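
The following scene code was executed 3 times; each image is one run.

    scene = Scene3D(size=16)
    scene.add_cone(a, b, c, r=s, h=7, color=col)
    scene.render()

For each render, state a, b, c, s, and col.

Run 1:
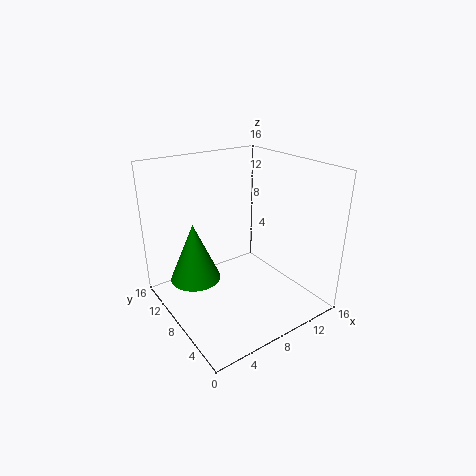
a = 4.5; b = 12; c = 2; s = 3; col = 'green'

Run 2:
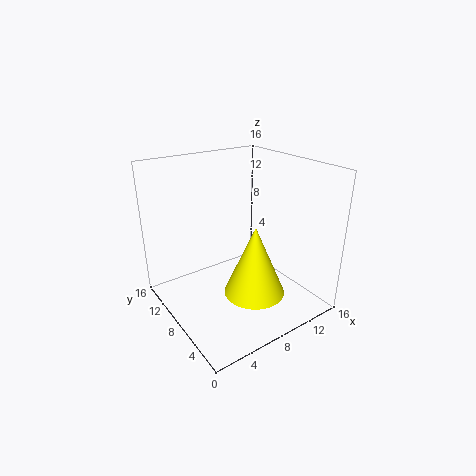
a = 6.5; b = 3; c = 4.5; s = 3; col = 'yellow'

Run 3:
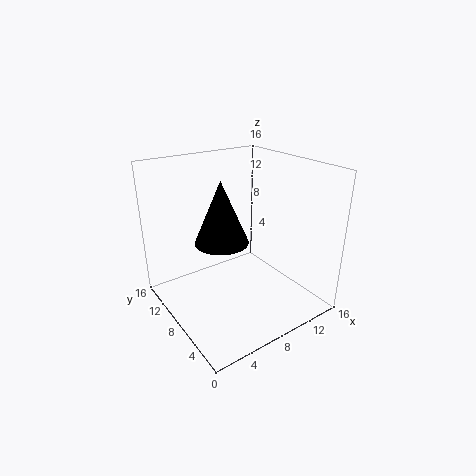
a = 6.5; b = 9; c = 7.5; s = 3; col = 'black'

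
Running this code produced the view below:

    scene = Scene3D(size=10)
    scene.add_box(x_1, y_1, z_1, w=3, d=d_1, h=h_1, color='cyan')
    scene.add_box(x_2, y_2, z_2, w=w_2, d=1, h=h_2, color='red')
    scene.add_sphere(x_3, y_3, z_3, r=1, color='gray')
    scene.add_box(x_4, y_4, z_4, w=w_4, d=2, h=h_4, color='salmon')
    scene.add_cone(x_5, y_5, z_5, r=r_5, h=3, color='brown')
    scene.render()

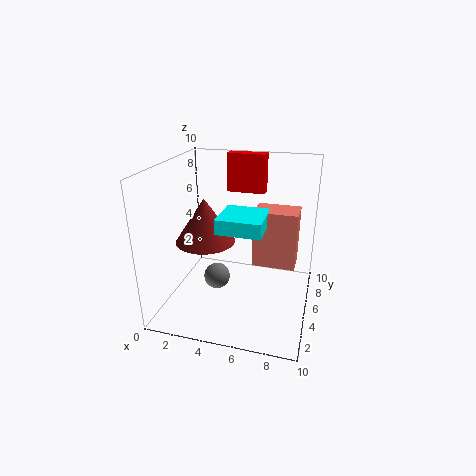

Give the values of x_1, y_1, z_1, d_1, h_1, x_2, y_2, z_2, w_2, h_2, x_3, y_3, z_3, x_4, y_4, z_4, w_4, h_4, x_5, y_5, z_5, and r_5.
x_1 = 4, y_1 = 3, z_1 = 6, d_1 = 3, h_1 = 1, x_2 = 3, y_2 = 9, z_2 = 7, w_2 = 3, h_2 = 3, x_3 = 3, y_3 = 6, z_3 = 1, x_4 = 6, y_4 = 5, z_4 = 3, w_4 = 3, h_4 = 4, x_5 = 3, y_5 = 4, z_5 = 5, r_5 = 2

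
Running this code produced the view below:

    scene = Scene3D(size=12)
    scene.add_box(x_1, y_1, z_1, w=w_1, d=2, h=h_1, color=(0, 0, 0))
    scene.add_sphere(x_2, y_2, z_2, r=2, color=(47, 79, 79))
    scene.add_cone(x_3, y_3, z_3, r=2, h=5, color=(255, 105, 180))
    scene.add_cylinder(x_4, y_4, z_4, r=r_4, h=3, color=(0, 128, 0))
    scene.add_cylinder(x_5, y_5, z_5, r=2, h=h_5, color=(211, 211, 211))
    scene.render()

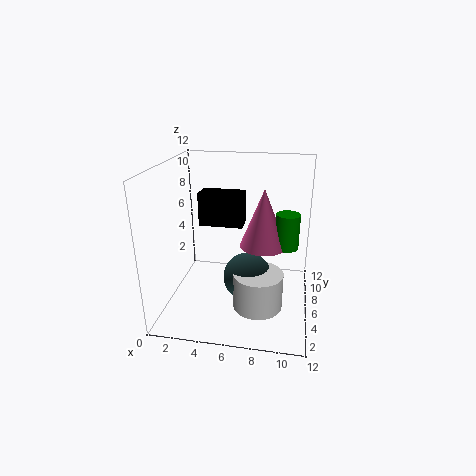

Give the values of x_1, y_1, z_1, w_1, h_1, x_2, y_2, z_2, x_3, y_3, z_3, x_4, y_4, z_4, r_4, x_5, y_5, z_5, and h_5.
x_1 = 2, y_1 = 8, z_1 = 6, w_1 = 4, h_1 = 3, x_2 = 7, y_2 = 5, z_2 = 3, x_3 = 8, y_3 = 7, z_3 = 5, x_4 = 10, y_4 = 7, z_4 = 5, r_4 = 1, x_5 = 8, y_5 = 4, z_5 = 1, h_5 = 3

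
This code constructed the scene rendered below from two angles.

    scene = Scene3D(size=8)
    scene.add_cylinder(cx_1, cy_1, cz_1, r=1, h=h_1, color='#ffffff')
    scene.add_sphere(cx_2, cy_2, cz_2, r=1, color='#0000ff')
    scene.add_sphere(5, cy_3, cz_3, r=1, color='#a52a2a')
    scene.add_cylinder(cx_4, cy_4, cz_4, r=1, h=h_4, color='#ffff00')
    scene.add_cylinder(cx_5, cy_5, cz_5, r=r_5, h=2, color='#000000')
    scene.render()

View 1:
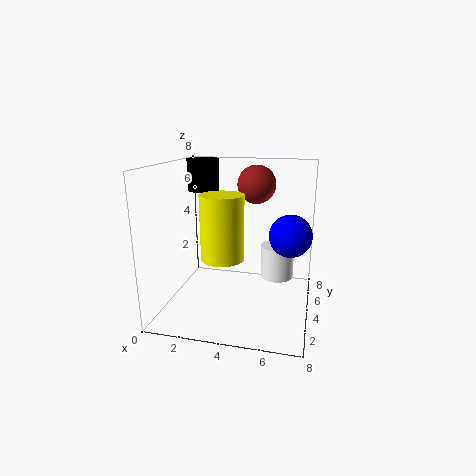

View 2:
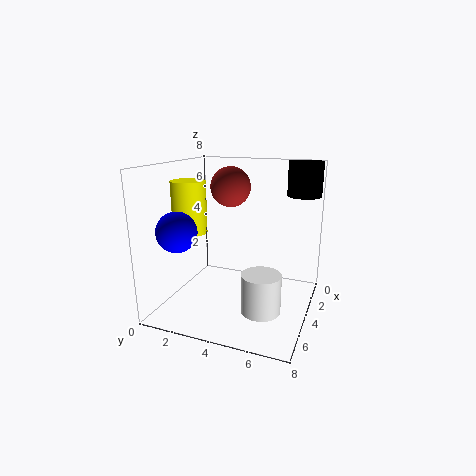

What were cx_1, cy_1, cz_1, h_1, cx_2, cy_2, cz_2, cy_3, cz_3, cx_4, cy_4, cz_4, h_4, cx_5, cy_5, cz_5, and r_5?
cx_1 = 6; cy_1 = 6; cz_1 = 1; h_1 = 2; cx_2 = 7; cy_2 = 2; cz_2 = 5; cy_3 = 4; cz_3 = 7; cx_4 = 4; cy_4 = 1; cz_4 = 4; h_4 = 3; cx_5 = 1; cy_5 = 7; cz_5 = 6; r_5 = 1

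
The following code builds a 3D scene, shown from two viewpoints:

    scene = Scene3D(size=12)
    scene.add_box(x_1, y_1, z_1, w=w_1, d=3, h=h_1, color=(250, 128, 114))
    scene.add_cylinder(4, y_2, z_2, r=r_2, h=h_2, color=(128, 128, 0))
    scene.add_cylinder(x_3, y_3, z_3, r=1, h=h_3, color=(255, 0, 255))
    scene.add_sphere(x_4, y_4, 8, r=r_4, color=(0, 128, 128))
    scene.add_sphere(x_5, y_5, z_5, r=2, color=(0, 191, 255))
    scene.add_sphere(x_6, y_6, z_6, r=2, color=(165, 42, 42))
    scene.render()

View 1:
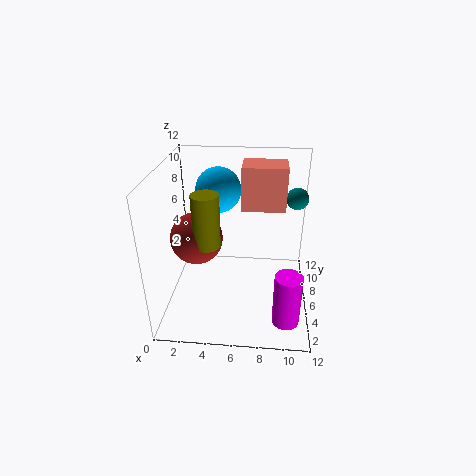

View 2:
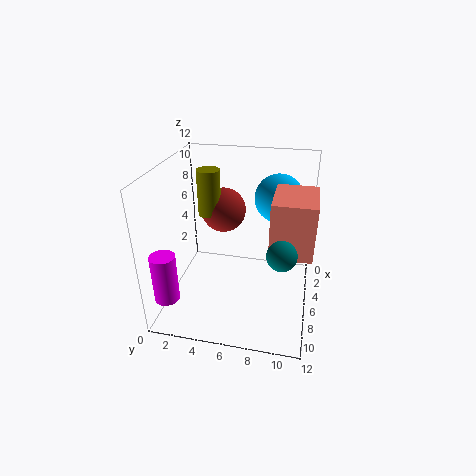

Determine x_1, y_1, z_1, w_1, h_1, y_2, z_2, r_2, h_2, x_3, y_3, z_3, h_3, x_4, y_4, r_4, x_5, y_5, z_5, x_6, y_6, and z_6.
x_1 = 6, y_1 = 9, z_1 = 7, w_1 = 4, h_1 = 4, y_2 = 3, z_2 = 7, r_2 = 1, h_2 = 4, x_3 = 10, y_3 = 1, z_3 = 2, h_3 = 4, x_4 = 11, y_4 = 10, r_4 = 1, x_5 = 4, y_5 = 9, z_5 = 9, x_6 = 3, y_6 = 4, z_6 = 7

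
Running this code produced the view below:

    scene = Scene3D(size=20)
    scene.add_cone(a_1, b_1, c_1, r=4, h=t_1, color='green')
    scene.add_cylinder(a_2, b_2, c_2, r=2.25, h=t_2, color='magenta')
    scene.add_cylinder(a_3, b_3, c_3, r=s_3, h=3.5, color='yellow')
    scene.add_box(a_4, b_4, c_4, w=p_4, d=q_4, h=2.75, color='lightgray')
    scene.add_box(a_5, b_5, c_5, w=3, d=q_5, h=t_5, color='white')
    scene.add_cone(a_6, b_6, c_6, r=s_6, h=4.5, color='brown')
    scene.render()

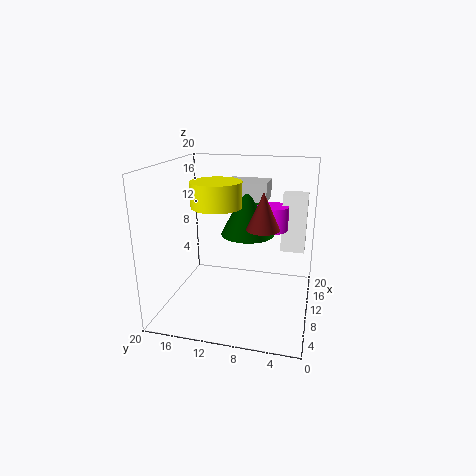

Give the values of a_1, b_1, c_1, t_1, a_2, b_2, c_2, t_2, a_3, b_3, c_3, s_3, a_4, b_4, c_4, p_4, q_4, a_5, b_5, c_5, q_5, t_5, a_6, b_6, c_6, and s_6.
a_1 = 14, b_1 = 9.5, c_1 = 9.25, t_1 = 7.75, a_2 = 13.25, b_2 = 5.75, c_2 = 10.5, t_2 = 3.5, a_3 = 10, b_3 = 13, c_3 = 14.25, s_3 = 3.5, a_4 = 13.25, b_4 = 6.75, c_4 = 14.25, p_4 = 4.75, q_4 = 6.25, a_5 = 13.75, b_5 = 1, c_5 = 7, q_5 = 3.5, t_5 = 8.5, a_6 = 5.25, b_6 = 5.75, c_6 = 13.25, s_6 = 2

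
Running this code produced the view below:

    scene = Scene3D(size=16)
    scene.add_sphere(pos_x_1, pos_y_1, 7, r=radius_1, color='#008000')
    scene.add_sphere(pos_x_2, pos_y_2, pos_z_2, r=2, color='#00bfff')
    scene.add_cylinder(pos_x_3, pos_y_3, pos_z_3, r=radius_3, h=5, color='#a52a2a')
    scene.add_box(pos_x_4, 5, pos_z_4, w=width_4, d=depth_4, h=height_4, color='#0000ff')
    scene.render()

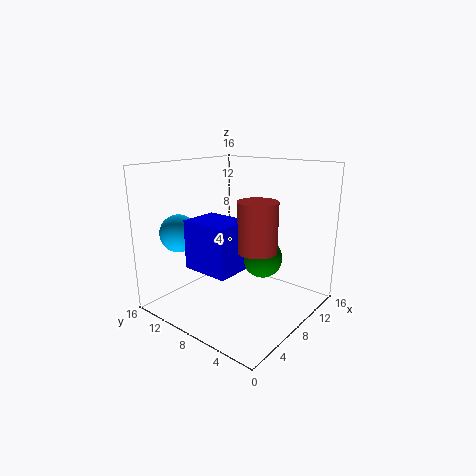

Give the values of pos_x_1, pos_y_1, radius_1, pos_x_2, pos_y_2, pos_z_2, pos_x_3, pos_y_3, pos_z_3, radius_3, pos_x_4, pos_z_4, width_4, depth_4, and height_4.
pos_x_1 = 7
pos_y_1 = 4
radius_1 = 2
pos_x_2 = 3
pos_y_2 = 12
pos_z_2 = 9
pos_x_3 = 6
pos_y_3 = 4
pos_z_3 = 8
radius_3 = 2
pos_x_4 = 2
pos_z_4 = 6
width_4 = 4
depth_4 = 5
height_4 = 5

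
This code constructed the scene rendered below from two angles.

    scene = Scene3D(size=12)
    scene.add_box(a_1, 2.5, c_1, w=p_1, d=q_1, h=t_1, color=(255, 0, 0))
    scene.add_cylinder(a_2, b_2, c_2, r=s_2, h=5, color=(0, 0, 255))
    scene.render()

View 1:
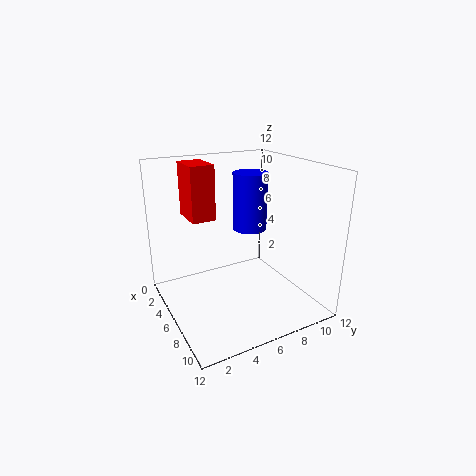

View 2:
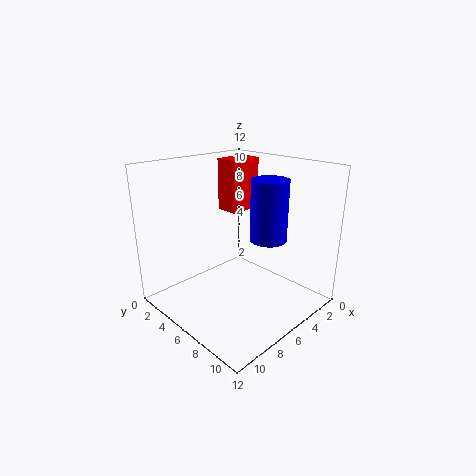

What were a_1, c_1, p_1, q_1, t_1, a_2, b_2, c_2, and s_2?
a_1 = 2, c_1 = 7.5, p_1 = 3, q_1 = 2, t_1 = 4.5, a_2 = 4.5, b_2 = 8, c_2 = 6, s_2 = 1.5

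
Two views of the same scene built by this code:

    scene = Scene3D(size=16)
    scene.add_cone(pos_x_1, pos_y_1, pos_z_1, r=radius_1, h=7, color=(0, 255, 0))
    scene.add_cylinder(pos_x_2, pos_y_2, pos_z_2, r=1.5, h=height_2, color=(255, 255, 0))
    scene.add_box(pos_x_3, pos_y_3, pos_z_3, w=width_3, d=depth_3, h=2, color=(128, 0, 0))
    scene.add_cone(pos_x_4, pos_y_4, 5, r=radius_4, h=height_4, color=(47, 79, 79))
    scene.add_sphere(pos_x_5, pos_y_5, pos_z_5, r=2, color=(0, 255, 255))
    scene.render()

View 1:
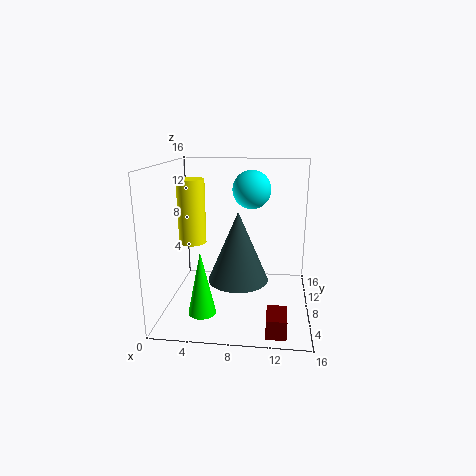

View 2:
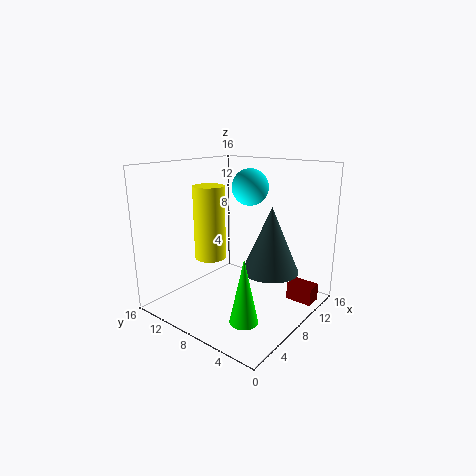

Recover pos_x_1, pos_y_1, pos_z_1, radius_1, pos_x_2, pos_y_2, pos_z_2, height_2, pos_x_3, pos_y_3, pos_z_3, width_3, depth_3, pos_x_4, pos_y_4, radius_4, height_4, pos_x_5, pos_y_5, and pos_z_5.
pos_x_1 = 4.5, pos_y_1 = 4.5, pos_z_1 = 0.5, radius_1 = 1.5, pos_x_2 = 3, pos_y_2 = 7.5, pos_z_2 = 7.5, height_2 = 7, pos_x_3 = 11.5, pos_y_3 = 0.5, pos_z_3 = 0.5, width_3 = 2, depth_3 = 3, pos_x_4 = 8.5, pos_y_4 = 4, radius_4 = 3, height_4 = 7, pos_x_5 = 9.5, pos_y_5 = 7.5, pos_z_5 = 13.5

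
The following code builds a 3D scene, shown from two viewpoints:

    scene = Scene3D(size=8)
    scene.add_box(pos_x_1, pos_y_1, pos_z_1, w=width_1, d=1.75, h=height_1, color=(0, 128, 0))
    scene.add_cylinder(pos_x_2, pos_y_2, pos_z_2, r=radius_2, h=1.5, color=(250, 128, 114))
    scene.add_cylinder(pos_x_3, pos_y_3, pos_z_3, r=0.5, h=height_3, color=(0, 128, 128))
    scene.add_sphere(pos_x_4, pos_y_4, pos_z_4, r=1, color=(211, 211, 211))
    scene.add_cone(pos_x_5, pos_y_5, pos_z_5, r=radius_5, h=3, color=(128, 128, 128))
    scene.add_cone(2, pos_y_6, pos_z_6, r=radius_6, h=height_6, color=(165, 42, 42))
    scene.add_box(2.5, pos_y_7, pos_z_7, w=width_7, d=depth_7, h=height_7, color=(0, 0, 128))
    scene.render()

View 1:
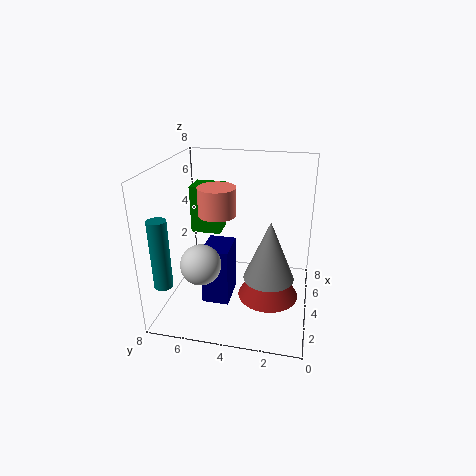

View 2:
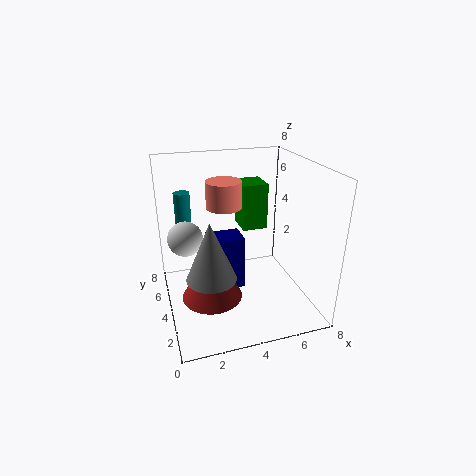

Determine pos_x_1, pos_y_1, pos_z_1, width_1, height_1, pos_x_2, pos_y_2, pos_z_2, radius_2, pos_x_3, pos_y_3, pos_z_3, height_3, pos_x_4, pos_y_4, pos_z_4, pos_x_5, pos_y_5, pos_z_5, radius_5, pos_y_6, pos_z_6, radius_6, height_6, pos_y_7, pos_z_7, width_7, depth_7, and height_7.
pos_x_1 = 4.75; pos_y_1 = 5.25; pos_z_1 = 3.75; width_1 = 1.5; height_1 = 2.75; pos_x_2 = 3.5; pos_y_2 = 5; pos_z_2 = 5.5; radius_2 = 1; pos_x_3 = 1.5; pos_y_3 = 7.5; pos_z_3 = 2; height_3 = 3.75; pos_x_4 = 1.25; pos_y_4 = 5.25; pos_z_4 = 3.75; pos_x_5 = 2; pos_y_5 = 2; pos_z_5 = 3; radius_5 = 1.25; pos_y_6 = 2; pos_z_6 = 2; radius_6 = 1.5; height_6 = 2.5; pos_y_7 = 4.25; pos_z_7 = 0.5; width_7 = 2; depth_7 = 1.5; height_7 = 3.25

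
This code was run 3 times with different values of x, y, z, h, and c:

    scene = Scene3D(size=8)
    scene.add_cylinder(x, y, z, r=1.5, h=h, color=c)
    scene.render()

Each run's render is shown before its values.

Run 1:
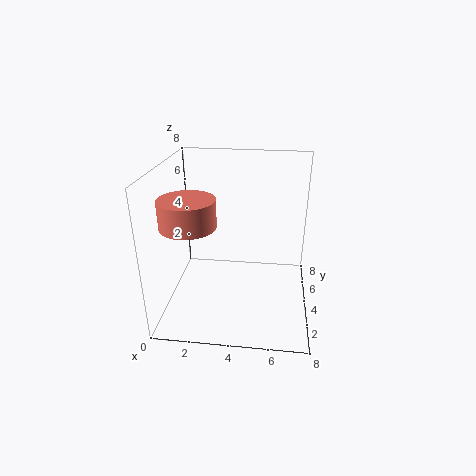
x = 1.5; y = 3; z = 5; h = 1.5; c = 'salmon'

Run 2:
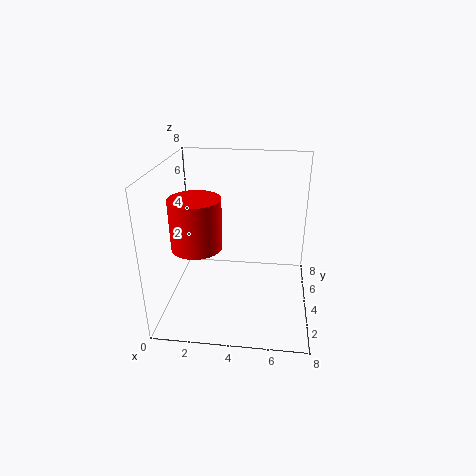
x = 1.5; y = 4.5; z = 3; h = 3; c = 'red'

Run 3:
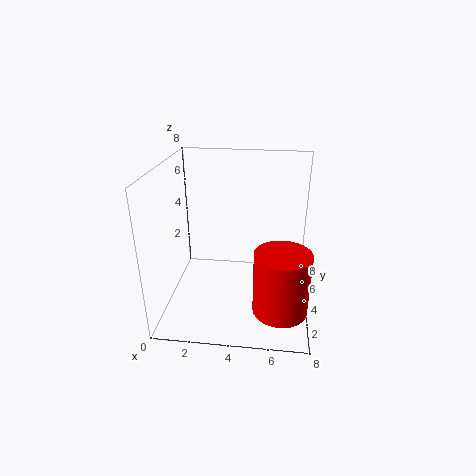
x = 6.5; y = 2.5; z = 0.5; h = 3.5; c = 'red'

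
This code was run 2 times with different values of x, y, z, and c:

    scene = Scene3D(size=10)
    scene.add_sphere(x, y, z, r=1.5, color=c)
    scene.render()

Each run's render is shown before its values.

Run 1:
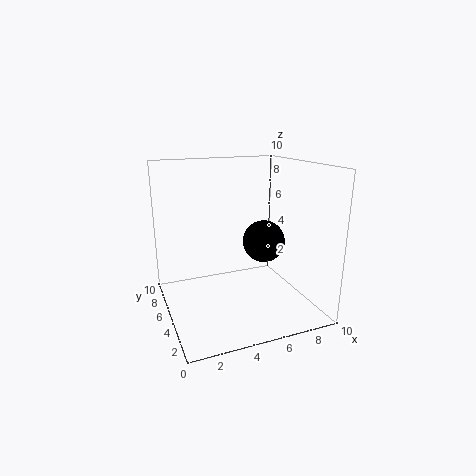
x = 7; y = 5; z = 4.5; c = 'black'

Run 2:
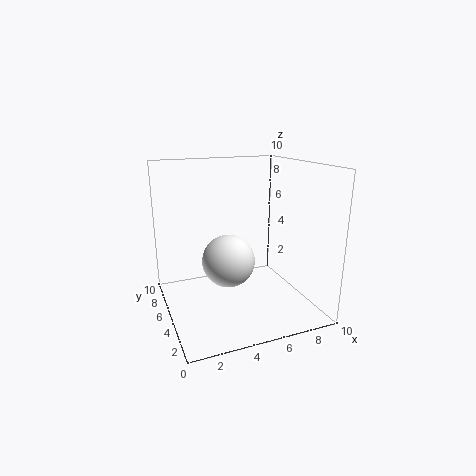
x = 3; y = 1.5; z = 5; c = 'white'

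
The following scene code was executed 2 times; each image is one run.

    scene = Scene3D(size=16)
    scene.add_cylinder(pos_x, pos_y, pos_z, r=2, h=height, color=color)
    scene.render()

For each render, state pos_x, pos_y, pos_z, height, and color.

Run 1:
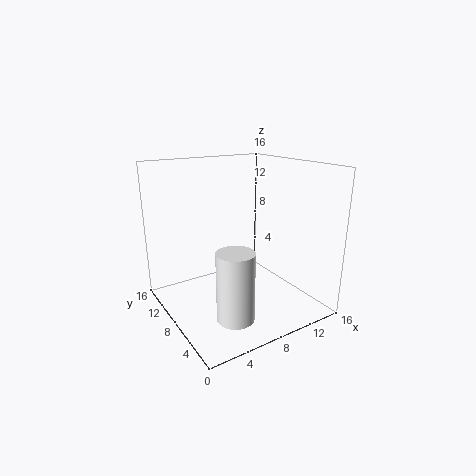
pos_x = 5.5; pos_y = 4.5; pos_z = 0.5; height = 7.5; color = 'white'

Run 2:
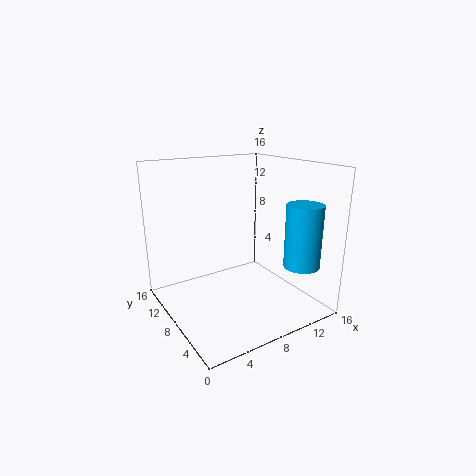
pos_x = 13.5; pos_y = 3.5; pos_z = 5; height = 7; color = 'deepskyblue'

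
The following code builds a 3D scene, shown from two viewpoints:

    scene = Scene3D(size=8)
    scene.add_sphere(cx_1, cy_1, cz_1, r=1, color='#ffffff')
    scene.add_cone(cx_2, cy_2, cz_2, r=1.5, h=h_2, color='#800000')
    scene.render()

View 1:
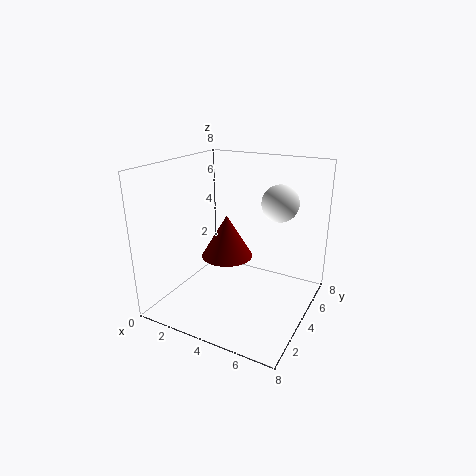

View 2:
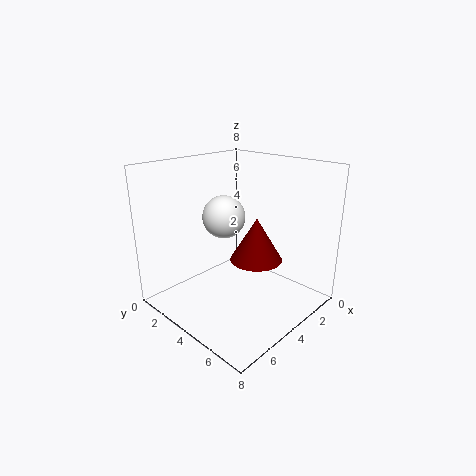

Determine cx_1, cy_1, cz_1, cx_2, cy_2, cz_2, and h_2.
cx_1 = 6
cy_1 = 5
cz_1 = 6
cx_2 = 3
cy_2 = 4.5
cz_2 = 2.5
h_2 = 2.5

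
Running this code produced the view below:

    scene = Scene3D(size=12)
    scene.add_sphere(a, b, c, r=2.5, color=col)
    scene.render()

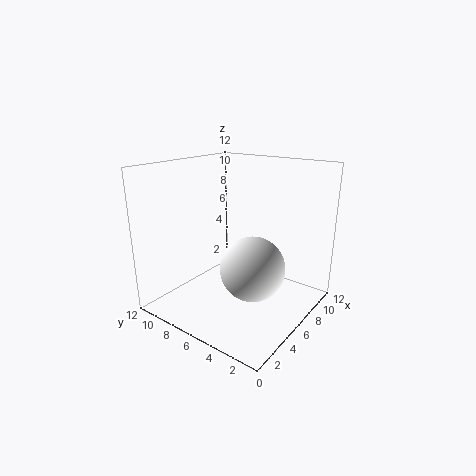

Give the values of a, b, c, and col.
a = 4.5, b = 3.5, c = 4.5, col = 'white'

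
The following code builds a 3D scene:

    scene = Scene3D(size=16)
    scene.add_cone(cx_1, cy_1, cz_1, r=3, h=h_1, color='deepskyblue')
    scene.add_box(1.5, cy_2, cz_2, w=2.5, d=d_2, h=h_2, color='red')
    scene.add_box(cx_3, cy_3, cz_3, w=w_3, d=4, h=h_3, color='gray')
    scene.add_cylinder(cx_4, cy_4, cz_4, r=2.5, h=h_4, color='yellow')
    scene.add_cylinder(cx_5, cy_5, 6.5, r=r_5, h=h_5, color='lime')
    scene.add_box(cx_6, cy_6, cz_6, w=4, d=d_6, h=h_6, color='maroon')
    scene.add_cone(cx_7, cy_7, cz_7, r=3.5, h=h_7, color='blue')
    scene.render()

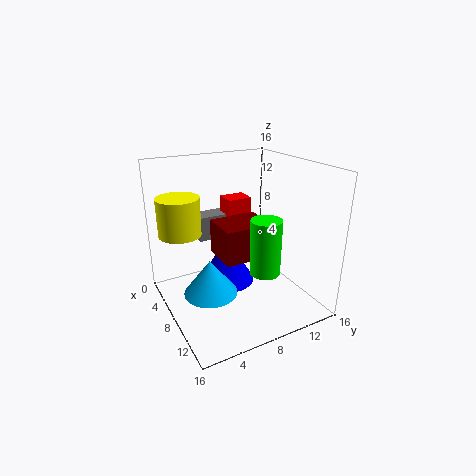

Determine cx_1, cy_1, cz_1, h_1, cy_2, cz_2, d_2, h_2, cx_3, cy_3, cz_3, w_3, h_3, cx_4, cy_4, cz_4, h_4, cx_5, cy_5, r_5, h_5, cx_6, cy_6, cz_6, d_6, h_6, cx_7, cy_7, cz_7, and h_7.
cx_1 = 8; cy_1 = 4.5; cz_1 = 2; h_1 = 4; cy_2 = 9; cz_2 = 6; d_2 = 3; h_2 = 5; cx_3 = 0.5; cy_3 = 5.5; cz_3 = 6; w_3 = 2.5; h_3 = 3; cx_4 = 3; cy_4 = 3; cz_4 = 7.5; h_4 = 4.5; cx_5 = 13.5; cy_5 = 8; r_5 = 1.5; h_5 = 5.5; cx_6 = 8.5; cy_6 = 4.5; cz_6 = 7.5; d_6 = 5; h_6 = 3.5; cx_7 = 4; cy_7 = 8.5; cz_7 = 0.5; h_7 = 5.5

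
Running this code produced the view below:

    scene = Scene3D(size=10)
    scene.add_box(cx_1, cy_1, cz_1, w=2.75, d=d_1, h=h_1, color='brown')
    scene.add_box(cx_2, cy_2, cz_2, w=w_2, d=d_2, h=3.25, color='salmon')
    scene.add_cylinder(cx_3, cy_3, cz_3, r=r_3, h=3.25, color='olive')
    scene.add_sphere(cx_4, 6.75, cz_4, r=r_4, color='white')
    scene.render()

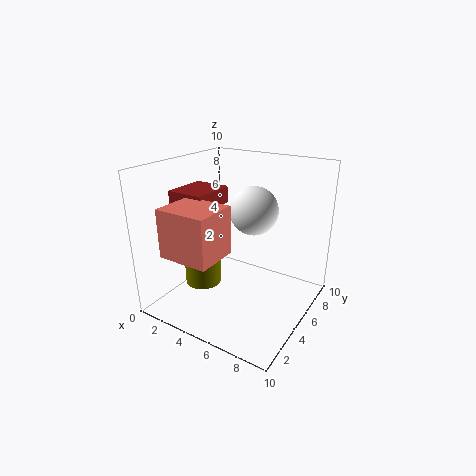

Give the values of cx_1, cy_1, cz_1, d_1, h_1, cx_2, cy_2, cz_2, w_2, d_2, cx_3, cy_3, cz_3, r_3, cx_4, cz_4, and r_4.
cx_1 = 0.25; cy_1 = 3.5; cz_1 = 6.75; d_1 = 3.25; h_1 = 1.25; cx_2 = 1.75; cy_2 = 0.75; cz_2 = 4.5; w_2 = 3.5; d_2 = 3; cx_3 = 3; cy_3 = 3.5; cz_3 = 1.75; r_3 = 1.25; cx_4 = 5.25; cz_4 = 6.5; r_4 = 1.75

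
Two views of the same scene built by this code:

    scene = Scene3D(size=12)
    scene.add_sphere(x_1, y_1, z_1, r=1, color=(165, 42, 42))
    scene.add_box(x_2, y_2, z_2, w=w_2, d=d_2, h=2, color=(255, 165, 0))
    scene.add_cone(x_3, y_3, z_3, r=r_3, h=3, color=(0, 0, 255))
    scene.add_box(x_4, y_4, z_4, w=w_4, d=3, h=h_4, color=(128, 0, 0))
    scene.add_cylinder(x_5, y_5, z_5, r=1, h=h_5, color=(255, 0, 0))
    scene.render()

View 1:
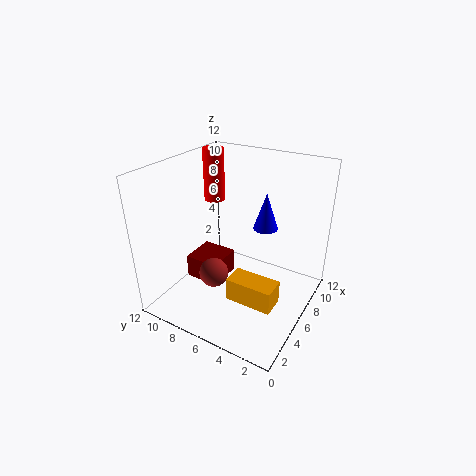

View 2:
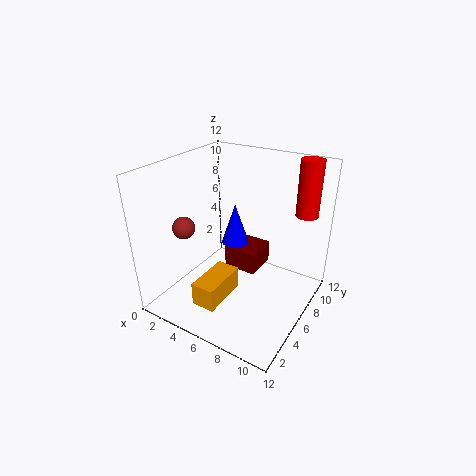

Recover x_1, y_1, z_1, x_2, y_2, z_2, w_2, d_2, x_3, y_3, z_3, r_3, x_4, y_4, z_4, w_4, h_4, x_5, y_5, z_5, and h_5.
x_1 = 1
y_1 = 5
z_1 = 6
x_2 = 4
y_2 = 2
z_2 = 1
w_2 = 2
d_2 = 4
x_3 = 7
y_3 = 4
z_3 = 7
r_3 = 1
x_4 = 4
y_4 = 7
z_4 = 2
w_4 = 3
h_4 = 2
x_5 = 10
y_5 = 11
z_5 = 7
h_5 = 5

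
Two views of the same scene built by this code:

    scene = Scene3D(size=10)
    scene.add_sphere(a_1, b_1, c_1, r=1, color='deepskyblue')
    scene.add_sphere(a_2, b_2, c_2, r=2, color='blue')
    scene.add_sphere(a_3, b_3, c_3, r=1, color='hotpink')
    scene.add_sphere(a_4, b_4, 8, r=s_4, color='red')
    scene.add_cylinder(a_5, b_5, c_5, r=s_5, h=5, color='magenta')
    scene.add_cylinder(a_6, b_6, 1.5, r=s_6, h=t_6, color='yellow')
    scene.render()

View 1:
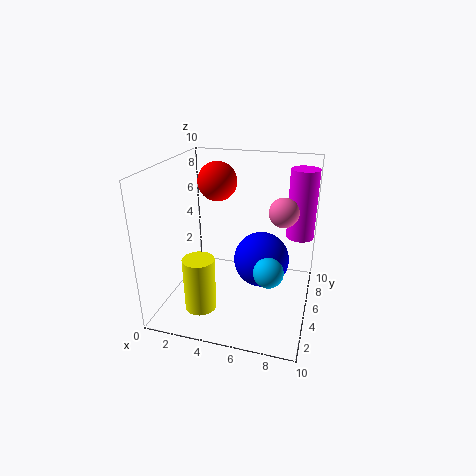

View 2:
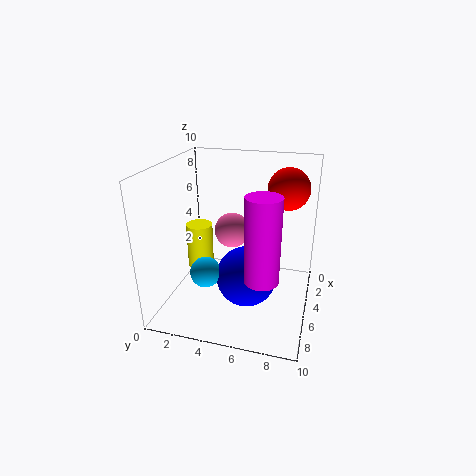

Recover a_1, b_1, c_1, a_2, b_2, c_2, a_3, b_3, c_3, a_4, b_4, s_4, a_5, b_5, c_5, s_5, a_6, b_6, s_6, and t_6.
a_1 = 7.5, b_1 = 3.5, c_1 = 3.5, a_2 = 6.5, b_2 = 6, c_2 = 3, a_3 = 8, b_3 = 5.5, c_3 = 7, a_4 = 2.5, b_4 = 8, s_4 = 1.5, a_5 = 9, b_5 = 7.5, c_5 = 4.5, s_5 = 1, a_6 = 3.5, b_6 = 1.5, s_6 = 1, t_6 = 3.5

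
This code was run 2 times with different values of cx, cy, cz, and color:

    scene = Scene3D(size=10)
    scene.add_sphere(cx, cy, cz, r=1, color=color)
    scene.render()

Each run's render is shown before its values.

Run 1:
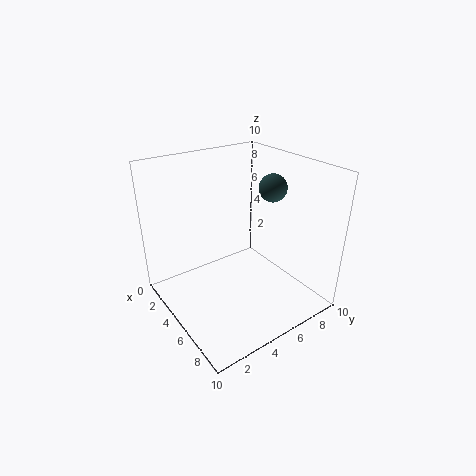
cx = 5; cy = 8; cz = 8; color = 'darkslategray'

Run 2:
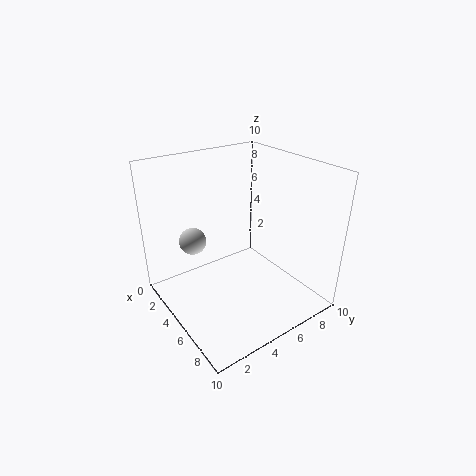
cx = 2; cy = 3; cz = 4; color = 'lightgray'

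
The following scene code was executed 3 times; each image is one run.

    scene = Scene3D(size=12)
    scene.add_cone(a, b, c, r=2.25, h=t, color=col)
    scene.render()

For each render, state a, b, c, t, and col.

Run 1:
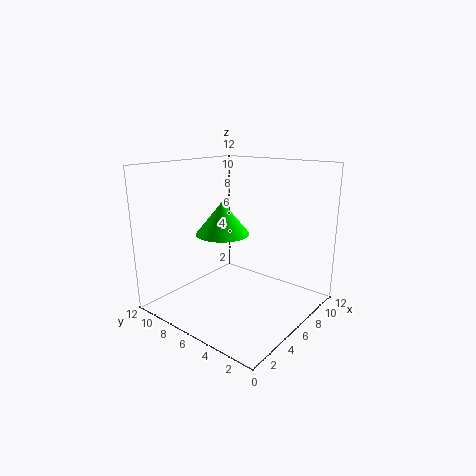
a = 5.5
b = 7.25
c = 6.25
t = 2.75
col = 'lime'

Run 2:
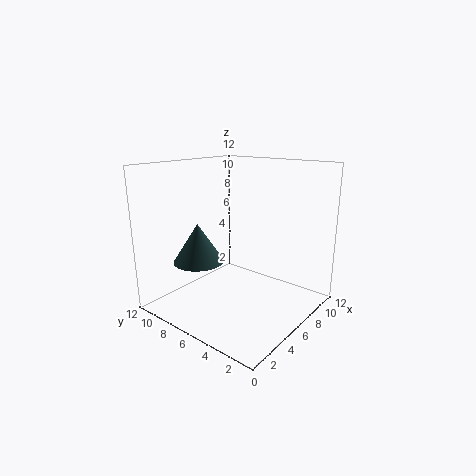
a = 5
b = 9.75
c = 3.25
t = 3.5
col = 'darkslategray'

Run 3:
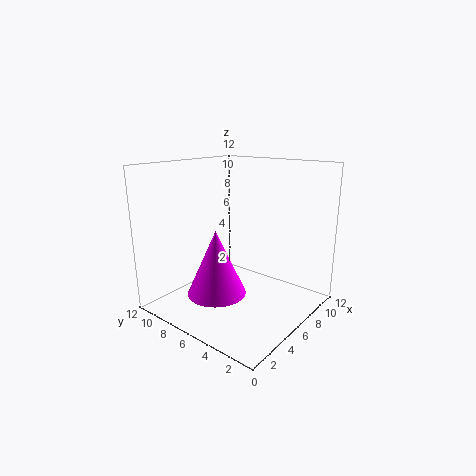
a = 2.75
b = 5.5
c = 2.5
t = 5
col = 'magenta'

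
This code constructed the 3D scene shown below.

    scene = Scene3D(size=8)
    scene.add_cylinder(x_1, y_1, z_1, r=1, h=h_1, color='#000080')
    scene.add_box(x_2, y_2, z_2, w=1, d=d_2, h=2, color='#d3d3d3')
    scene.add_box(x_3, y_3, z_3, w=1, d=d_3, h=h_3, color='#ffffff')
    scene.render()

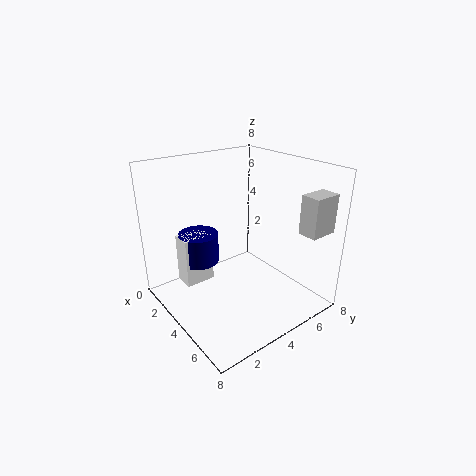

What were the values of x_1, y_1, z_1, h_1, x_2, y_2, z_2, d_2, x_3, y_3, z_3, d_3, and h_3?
x_1 = 4
y_1 = 1.5
z_1 = 3.5
h_1 = 1.5
x_2 = 7
y_2 = 5.5
z_2 = 5
d_2 = 1.5
x_3 = 3.5
y_3 = 0.5
z_3 = 2.5
d_3 = 1.5
h_3 = 2.5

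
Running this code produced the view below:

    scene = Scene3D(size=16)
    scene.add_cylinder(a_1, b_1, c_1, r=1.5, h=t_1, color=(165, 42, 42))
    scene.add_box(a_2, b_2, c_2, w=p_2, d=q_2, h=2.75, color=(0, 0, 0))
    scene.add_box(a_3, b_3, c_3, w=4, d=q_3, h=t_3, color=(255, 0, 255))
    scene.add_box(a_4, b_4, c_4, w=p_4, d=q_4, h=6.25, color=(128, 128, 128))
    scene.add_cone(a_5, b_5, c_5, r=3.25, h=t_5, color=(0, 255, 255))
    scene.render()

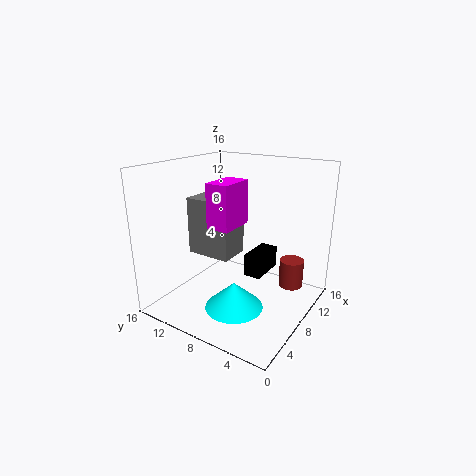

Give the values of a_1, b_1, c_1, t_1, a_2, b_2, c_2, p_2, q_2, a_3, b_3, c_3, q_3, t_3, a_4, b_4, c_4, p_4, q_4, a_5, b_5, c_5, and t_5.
a_1 = 14.25
b_1 = 4
c_1 = 0.25
t_1 = 3.5
a_2 = 11.25
b_2 = 7
c_2 = 1.5
p_2 = 4.75
q_2 = 2.25
a_3 = 4.75
b_3 = 7.25
c_3 = 9.75
q_3 = 2.5
t_3 = 4.75
a_4 = 5.25
b_4 = 7.75
c_4 = 6.25
p_4 = 3.5
q_4 = 5
a_5 = 6
b_5 = 7.25
c_5 = 0.5
t_5 = 3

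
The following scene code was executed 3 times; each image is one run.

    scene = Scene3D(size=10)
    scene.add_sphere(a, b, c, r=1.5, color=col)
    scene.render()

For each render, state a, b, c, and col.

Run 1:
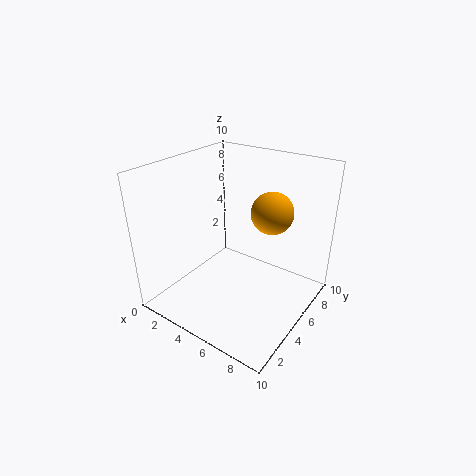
a = 6.5, b = 7, c = 6.5, col = 'orange'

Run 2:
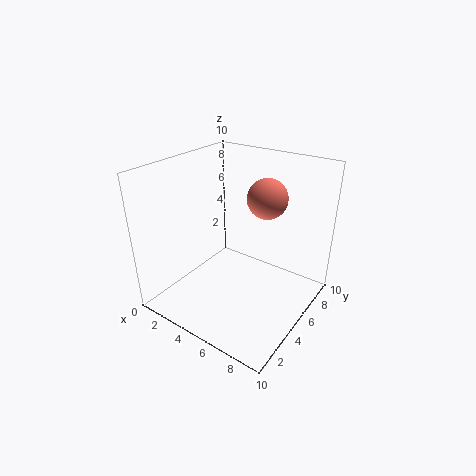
a = 5.5, b = 8, c = 7, col = 'salmon'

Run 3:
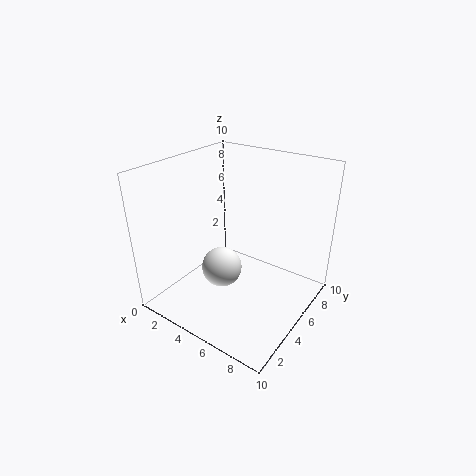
a = 3.5, b = 5, c = 2, col = 'white'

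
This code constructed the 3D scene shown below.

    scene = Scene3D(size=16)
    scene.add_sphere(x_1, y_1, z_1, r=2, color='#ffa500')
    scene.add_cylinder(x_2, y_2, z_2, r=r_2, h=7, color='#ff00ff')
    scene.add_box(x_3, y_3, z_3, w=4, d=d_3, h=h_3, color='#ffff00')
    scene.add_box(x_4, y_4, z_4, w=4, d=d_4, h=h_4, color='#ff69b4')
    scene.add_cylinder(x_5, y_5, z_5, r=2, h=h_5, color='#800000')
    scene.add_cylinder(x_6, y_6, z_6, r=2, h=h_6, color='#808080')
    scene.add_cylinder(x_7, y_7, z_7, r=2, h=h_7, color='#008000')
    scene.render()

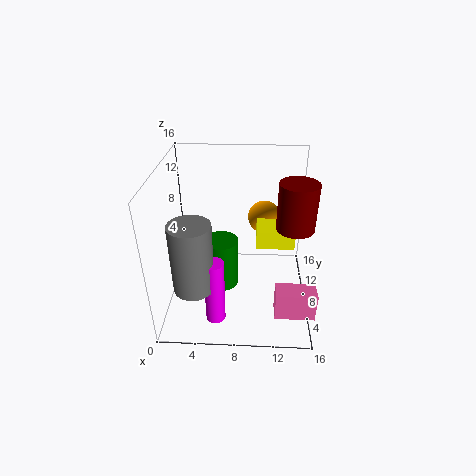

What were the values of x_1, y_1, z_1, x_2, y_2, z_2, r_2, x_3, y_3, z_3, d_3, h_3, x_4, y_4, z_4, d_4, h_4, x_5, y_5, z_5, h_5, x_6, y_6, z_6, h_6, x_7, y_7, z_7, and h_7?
x_1 = 11, y_1 = 13, z_1 = 8, x_2 = 6, y_2 = 2, z_2 = 2, r_2 = 1, x_3 = 10, y_3 = 6, z_3 = 8, d_3 = 3, h_3 = 2, x_4 = 12, y_4 = 1, z_4 = 3, d_4 = 2, h_4 = 3, x_5 = 14, y_5 = 7, z_5 = 10, h_5 = 5, x_6 = 4, y_6 = 2, z_6 = 6, h_6 = 7, x_7 = 6, y_7 = 9, z_7 = 1, h_7 = 6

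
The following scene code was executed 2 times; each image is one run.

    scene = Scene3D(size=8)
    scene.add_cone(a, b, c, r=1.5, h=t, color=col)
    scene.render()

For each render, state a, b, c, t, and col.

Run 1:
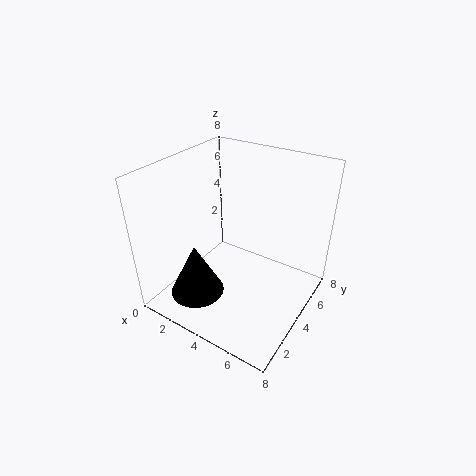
a = 2.5, b = 2, c = 1, t = 3, col = 'black'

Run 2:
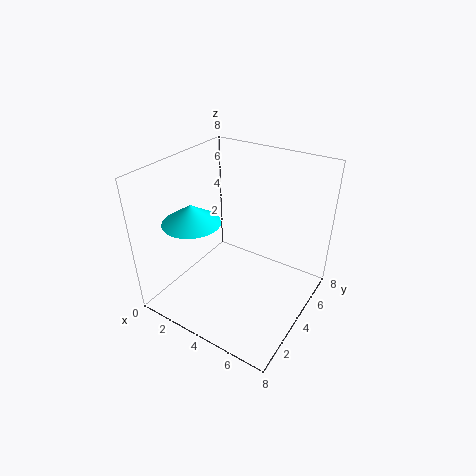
a = 2.5, b = 2, c = 5.5, t = 1, col = 'cyan'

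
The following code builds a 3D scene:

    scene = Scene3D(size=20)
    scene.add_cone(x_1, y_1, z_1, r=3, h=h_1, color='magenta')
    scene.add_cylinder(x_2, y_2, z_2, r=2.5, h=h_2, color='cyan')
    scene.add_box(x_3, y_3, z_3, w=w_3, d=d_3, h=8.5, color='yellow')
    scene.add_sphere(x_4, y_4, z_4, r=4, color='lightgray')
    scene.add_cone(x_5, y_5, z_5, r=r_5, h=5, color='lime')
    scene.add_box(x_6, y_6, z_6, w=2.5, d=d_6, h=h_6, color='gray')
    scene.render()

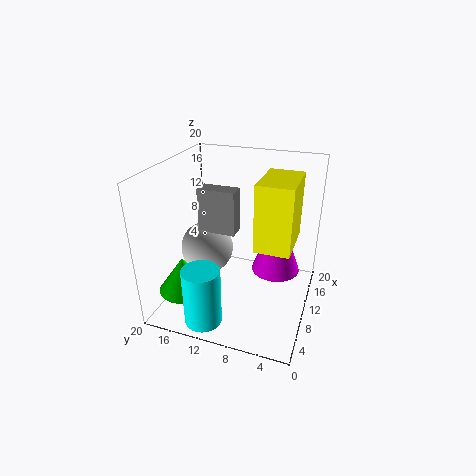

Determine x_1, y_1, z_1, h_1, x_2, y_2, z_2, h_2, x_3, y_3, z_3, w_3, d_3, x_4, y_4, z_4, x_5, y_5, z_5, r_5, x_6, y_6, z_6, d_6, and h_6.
x_1 = 7.5
y_1 = 4
z_1 = 8
h_1 = 8.5
x_2 = 3
y_2 = 12.5
z_2 = 0.5
h_2 = 8
x_3 = 5.5
y_3 = 2
z_3 = 11
w_3 = 7
d_3 = 4.5
x_4 = 12.5
y_4 = 16
z_4 = 6
x_5 = 5.5
y_5 = 16.5
z_5 = 3
r_5 = 3.5
x_6 = 11
y_6 = 11
z_6 = 9.5
d_6 = 5.5
h_6 = 6.5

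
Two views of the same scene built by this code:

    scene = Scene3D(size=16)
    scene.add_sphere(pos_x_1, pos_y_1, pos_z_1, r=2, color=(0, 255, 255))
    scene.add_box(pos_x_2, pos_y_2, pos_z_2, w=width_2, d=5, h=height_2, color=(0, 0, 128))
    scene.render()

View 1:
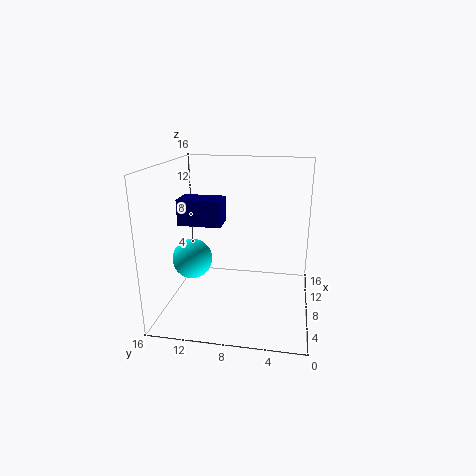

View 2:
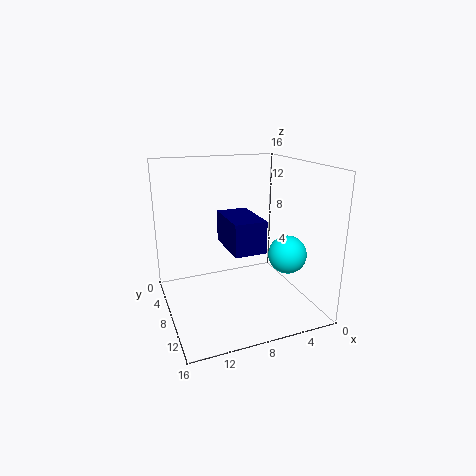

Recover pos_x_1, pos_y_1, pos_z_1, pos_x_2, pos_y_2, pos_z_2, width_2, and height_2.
pos_x_1 = 4, pos_y_1 = 12, pos_z_1 = 7, pos_x_2 = 8, pos_y_2 = 10, pos_z_2 = 9, width_2 = 3, height_2 = 3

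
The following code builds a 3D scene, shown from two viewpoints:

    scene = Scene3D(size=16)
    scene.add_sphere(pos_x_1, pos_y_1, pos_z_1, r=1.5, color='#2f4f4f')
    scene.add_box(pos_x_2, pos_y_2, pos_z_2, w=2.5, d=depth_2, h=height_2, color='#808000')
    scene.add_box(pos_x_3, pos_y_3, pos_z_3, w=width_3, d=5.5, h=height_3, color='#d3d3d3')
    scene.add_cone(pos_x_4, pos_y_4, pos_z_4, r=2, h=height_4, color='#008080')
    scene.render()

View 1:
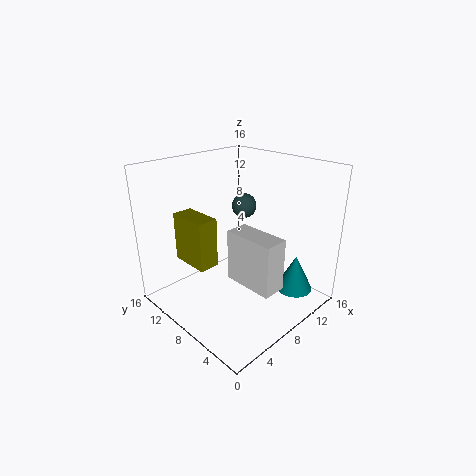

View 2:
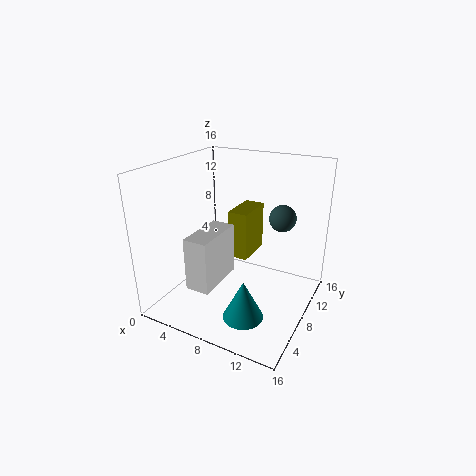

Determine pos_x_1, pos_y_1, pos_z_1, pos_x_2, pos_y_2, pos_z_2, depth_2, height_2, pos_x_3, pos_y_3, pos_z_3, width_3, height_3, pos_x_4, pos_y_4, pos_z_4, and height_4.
pos_x_1 = 12
pos_y_1 = 11
pos_z_1 = 10
pos_x_2 = 5
pos_y_2 = 11
pos_z_2 = 3.5
depth_2 = 5
height_2 = 6
pos_x_3 = 5.5
pos_y_3 = 1.5
pos_z_3 = 4.5
width_3 = 2.5
height_3 = 5.5
pos_x_4 = 11.5
pos_y_4 = 2.5
pos_z_4 = 2.5
height_4 = 4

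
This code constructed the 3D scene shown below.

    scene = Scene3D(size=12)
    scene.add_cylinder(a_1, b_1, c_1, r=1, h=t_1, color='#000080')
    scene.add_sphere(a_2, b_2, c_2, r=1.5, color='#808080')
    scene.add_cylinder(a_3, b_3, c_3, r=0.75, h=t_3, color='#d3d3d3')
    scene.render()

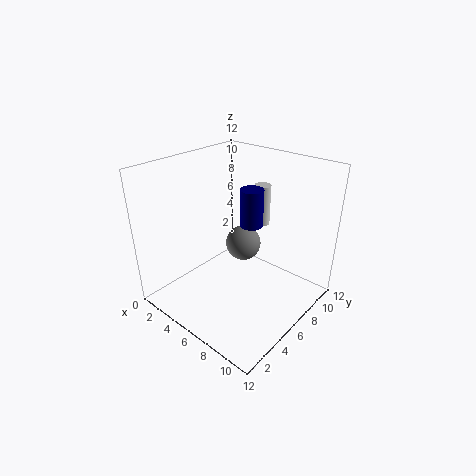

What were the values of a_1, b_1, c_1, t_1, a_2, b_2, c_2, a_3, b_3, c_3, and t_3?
a_1 = 6, b_1 = 7.75, c_1 = 6.5, t_1 = 3.25, a_2 = 5.75, b_2 = 7, c_2 = 5, a_3 = 5.25, b_3 = 10.25, c_3 = 5.5, t_3 = 3.75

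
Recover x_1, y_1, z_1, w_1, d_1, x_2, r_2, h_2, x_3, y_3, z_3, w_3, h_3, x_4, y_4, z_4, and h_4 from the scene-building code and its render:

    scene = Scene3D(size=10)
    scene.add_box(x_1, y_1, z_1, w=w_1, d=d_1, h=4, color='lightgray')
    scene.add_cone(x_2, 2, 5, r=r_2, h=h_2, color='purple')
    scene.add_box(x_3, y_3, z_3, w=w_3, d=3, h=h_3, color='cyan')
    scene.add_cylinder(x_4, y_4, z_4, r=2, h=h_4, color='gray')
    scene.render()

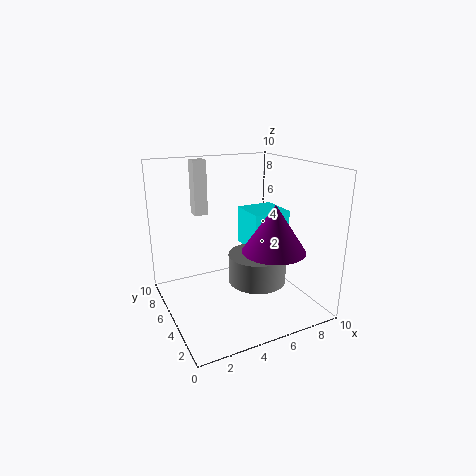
x_1 = 3, y_1 = 8, z_1 = 6, w_1 = 1, d_1 = 1, x_2 = 6, r_2 = 2, h_2 = 3, x_3 = 7, y_3 = 6, z_3 = 3, w_3 = 3, h_3 = 3, x_4 = 6, y_4 = 4, z_4 = 2, h_4 = 2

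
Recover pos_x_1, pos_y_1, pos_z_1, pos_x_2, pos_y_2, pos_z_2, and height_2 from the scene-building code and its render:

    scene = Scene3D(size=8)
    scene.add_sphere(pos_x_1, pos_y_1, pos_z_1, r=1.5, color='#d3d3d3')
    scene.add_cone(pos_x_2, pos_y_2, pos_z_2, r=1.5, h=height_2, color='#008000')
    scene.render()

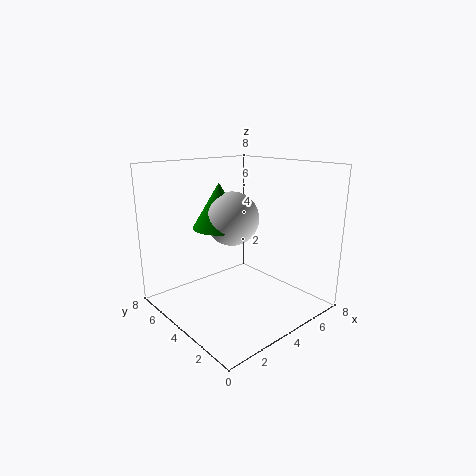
pos_x_1 = 4, pos_y_1 = 4.5, pos_z_1 = 5, pos_x_2 = 3.5, pos_y_2 = 5, pos_z_2 = 4.5, height_2 = 2.5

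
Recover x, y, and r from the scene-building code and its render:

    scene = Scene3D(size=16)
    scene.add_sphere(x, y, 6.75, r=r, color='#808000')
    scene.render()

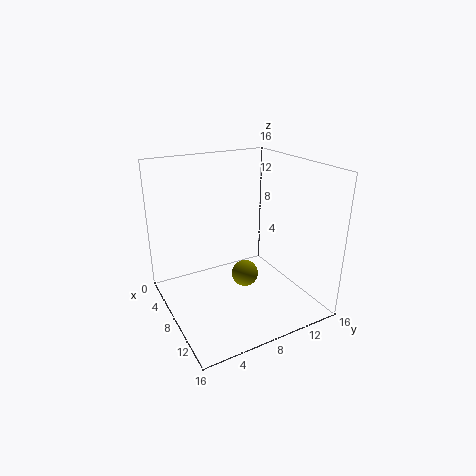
x = 13; y = 6; r = 1.25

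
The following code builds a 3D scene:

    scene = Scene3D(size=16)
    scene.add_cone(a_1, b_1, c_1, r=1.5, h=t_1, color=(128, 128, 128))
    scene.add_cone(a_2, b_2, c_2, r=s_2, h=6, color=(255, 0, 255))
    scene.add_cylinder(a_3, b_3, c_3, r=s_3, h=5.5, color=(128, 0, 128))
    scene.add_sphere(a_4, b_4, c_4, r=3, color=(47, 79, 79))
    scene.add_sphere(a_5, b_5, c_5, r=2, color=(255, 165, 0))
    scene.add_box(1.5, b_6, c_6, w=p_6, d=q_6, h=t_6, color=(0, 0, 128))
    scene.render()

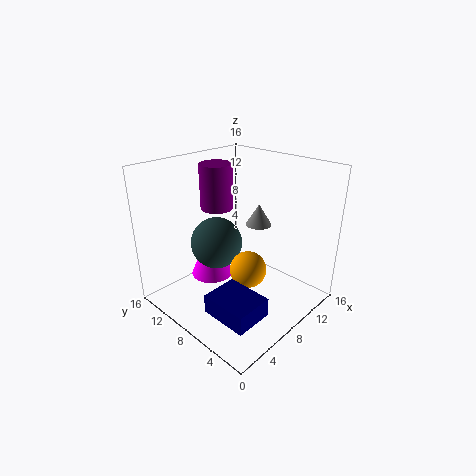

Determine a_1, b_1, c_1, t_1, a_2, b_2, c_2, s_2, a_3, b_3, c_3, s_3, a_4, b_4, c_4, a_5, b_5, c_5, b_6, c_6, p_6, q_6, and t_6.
a_1 = 11.5, b_1 = 8, c_1 = 8.5, t_1 = 2.5, a_2 = 7.5, b_2 = 12, c_2 = 2, s_2 = 2.5, a_3 = 10, b_3 = 13.5, c_3 = 9.5, s_3 = 2, a_4 = 7.5, b_4 = 11, c_4 = 6.5, a_5 = 7.5, b_5 = 6, c_5 = 5, b_6 = 1.5, c_6 = 2.5, p_6 = 4, q_6 = 5, t_6 = 2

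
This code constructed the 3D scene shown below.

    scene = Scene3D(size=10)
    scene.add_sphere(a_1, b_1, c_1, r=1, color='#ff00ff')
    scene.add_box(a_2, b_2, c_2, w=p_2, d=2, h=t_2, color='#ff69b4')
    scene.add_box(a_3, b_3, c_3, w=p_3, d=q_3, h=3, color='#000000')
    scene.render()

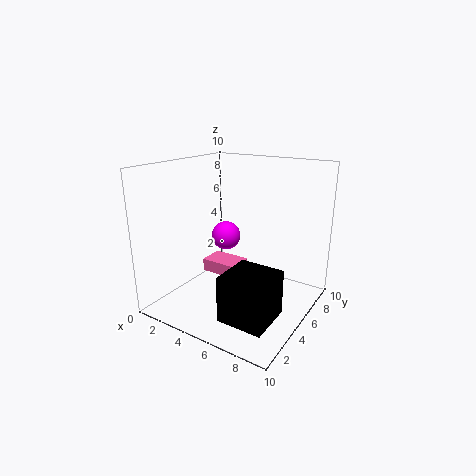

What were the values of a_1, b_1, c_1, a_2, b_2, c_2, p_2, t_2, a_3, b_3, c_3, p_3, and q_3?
a_1 = 4; b_1 = 5; c_1 = 5; a_2 = 1; b_2 = 6; c_2 = 1; p_2 = 3; t_2 = 1; a_3 = 6; b_3 = 1; c_3 = 1; p_3 = 3; q_3 = 3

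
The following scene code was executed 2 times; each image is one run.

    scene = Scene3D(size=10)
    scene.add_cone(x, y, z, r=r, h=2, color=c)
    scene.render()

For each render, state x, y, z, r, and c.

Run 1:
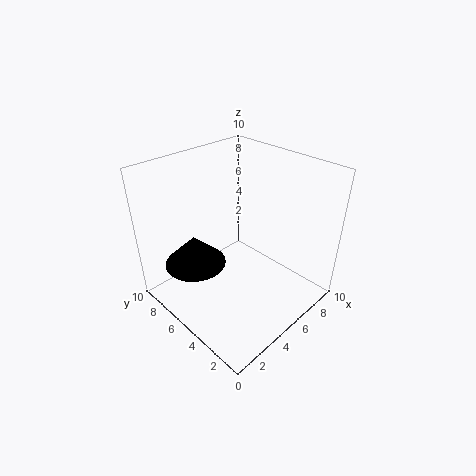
x = 2; y = 6; z = 4; r = 2; c = 'black'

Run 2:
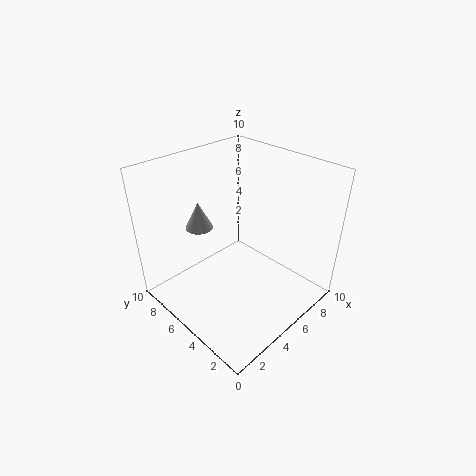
x = 4; y = 8; z = 5; r = 1; c = 'lightgray'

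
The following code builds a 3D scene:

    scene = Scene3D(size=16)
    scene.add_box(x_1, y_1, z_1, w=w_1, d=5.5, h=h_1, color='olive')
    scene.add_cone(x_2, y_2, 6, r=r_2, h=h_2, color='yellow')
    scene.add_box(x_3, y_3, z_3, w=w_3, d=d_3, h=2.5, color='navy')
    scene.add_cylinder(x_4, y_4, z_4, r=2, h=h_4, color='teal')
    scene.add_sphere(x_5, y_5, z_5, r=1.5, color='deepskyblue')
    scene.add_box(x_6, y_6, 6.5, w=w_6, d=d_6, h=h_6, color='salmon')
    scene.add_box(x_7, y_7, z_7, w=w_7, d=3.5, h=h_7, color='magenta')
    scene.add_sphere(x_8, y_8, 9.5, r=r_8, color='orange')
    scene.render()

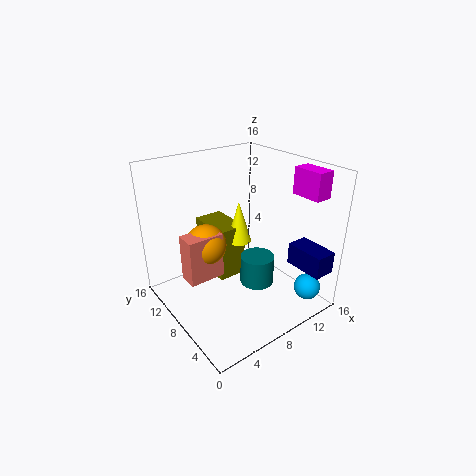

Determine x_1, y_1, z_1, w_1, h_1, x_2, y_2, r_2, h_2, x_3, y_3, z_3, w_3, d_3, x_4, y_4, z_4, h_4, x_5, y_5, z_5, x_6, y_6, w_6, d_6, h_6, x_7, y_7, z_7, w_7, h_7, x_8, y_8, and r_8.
x_1 = 7; y_1 = 10; z_1 = 1.5; w_1 = 3.5; h_1 = 6.5; x_2 = 10; y_2 = 10.5; r_2 = 1.5; h_2 = 5; x_3 = 13; y_3 = 0.5; z_3 = 4.5; w_3 = 2.5; d_3 = 4.5; x_4 = 10.5; y_4 = 7.5; z_4 = 1.5; h_4 = 3.5; x_5 = 14; y_5 = 2.5; z_5 = 2; x_6 = 0.5; y_6 = 5; w_6 = 3.5; d_6 = 2; h_6 = 4.5; x_7 = 14; y_7 = 2.5; z_7 = 12.5; w_7 = 2; h_7 = 3; x_8 = 3; y_8 = 6.5; r_8 = 2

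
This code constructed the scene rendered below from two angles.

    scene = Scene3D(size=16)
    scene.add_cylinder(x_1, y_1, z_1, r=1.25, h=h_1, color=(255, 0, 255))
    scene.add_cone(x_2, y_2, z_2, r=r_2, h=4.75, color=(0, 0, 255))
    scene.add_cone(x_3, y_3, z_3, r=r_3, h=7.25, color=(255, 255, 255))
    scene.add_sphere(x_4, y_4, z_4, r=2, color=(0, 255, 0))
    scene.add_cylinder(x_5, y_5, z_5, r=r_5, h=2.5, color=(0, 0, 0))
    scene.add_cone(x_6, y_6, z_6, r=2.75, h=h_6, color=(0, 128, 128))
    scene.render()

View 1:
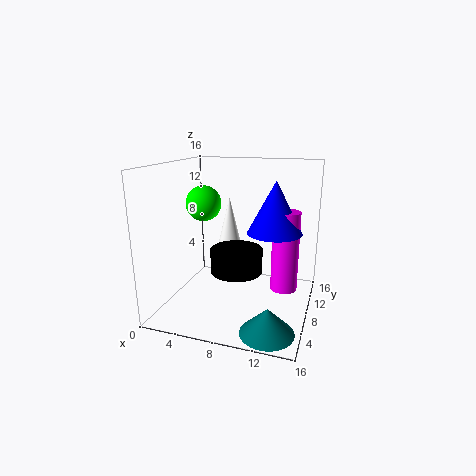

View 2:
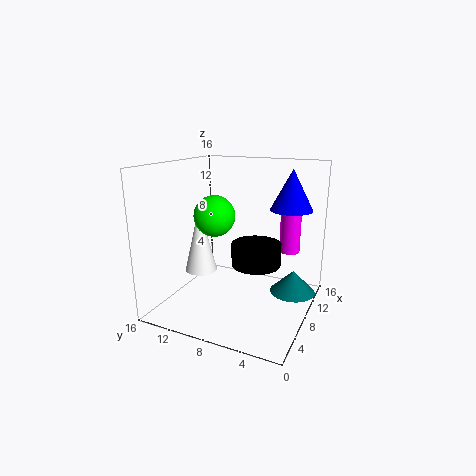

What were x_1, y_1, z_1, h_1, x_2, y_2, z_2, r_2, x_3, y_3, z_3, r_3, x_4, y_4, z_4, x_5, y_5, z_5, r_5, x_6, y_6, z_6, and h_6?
x_1 = 14; y_1 = 3.75; z_1 = 5; h_1 = 7.5; x_2 = 13; y_2 = 3.5; z_2 = 10.5; r_2 = 2.5; x_3 = 5.75; y_3 = 11.5; z_3 = 4.5; r_3 = 1.75; x_4 = 3.75; y_4 = 8.5; z_4 = 11.5; x_5 = 8.5; y_5 = 6; z_5 = 5; r_5 = 2.75; x_6 = 12.75; y_6 = 2.75; z_6 = 0.25; h_6 = 2.75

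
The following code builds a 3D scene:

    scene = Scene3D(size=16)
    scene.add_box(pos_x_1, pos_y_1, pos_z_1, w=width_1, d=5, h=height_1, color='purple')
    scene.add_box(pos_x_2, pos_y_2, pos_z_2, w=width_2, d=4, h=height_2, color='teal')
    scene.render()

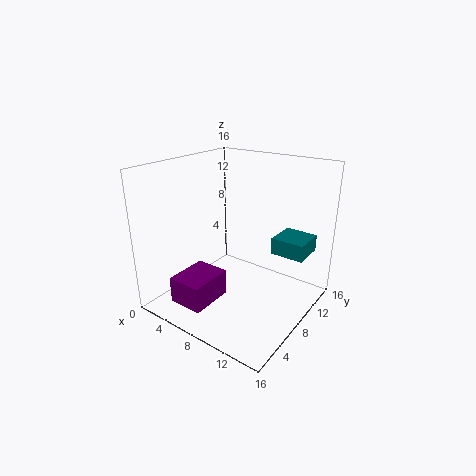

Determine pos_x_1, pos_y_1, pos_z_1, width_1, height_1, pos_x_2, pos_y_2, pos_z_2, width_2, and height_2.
pos_x_1 = 3, pos_y_1 = 2, pos_z_1 = 1, width_1 = 4, height_1 = 3, pos_x_2 = 10, pos_y_2 = 12, pos_z_2 = 5, width_2 = 4, height_2 = 2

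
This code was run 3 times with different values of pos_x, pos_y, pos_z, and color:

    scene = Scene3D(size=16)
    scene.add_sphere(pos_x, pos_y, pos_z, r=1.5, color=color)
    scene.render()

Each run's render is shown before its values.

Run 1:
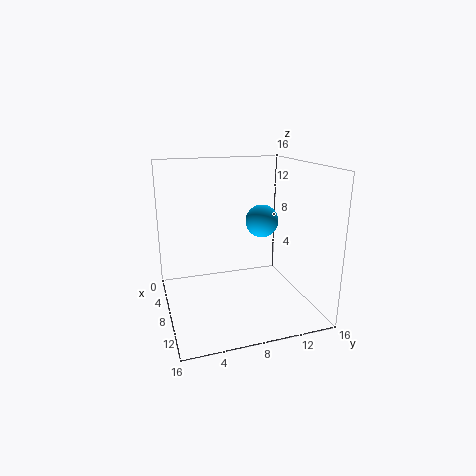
pos_x = 13.5
pos_y = 8.5
pos_z = 11.5
color = 'deepskyblue'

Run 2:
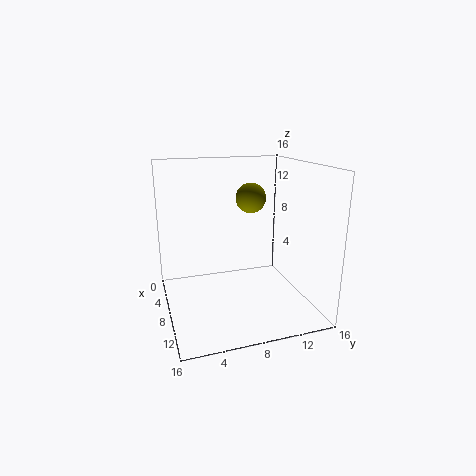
pos_x = 10.5
pos_y = 8.5
pos_z = 13
color = 'olive'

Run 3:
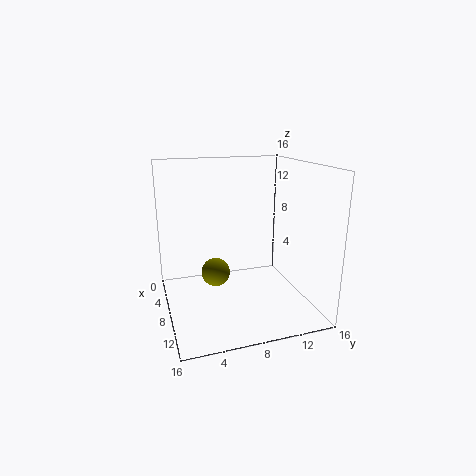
pos_x = 9.5
pos_y = 5
pos_z = 5
color = 'olive'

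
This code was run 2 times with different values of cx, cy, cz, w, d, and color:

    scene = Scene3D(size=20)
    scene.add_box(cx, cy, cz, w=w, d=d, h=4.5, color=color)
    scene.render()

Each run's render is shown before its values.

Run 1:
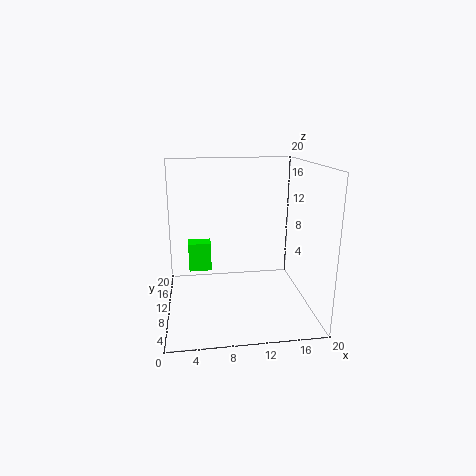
cx = 3; cy = 15; cz = 3; w = 3.5; d = 2.5; color = 'lime'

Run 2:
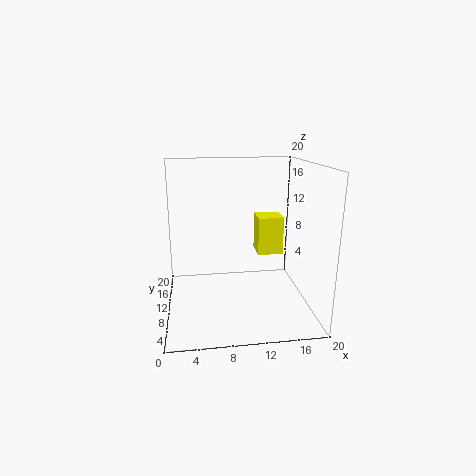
cx = 11.5; cy = 3.5; cz = 10; w = 3; d = 3; color = 'yellow'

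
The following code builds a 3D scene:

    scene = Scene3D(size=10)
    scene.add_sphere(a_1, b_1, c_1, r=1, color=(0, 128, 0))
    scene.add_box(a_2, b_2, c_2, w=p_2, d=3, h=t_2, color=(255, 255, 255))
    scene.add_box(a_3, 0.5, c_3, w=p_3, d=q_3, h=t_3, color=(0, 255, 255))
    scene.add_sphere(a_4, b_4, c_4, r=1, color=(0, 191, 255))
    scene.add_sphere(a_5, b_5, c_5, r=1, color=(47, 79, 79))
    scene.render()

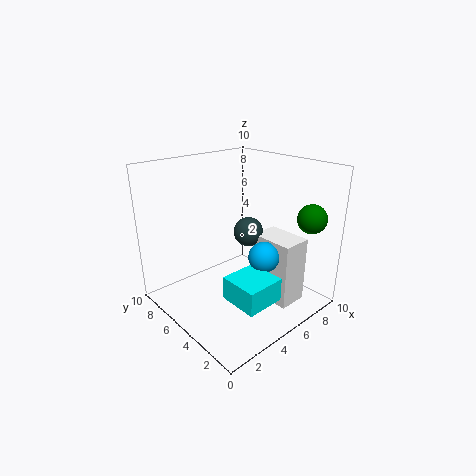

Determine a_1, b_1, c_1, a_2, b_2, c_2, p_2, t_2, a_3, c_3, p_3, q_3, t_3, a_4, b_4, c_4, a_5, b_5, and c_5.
a_1 = 8.5, b_1 = 1.5, c_1 = 6.5, a_2 = 5.5, b_2 = 1, c_2 = 1, p_2 = 2, t_2 = 4.5, a_3 = 2, c_3 = 2.5, p_3 = 2.5, q_3 = 2.5, t_3 = 1.5, a_4 = 5, b_4 = 2.5, c_4 = 4.5, a_5 = 5.5, b_5 = 4.5, c_5 = 5.5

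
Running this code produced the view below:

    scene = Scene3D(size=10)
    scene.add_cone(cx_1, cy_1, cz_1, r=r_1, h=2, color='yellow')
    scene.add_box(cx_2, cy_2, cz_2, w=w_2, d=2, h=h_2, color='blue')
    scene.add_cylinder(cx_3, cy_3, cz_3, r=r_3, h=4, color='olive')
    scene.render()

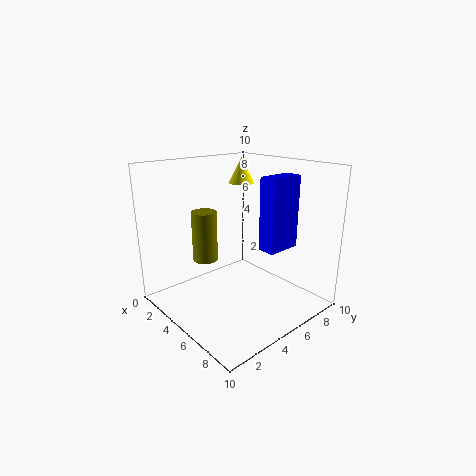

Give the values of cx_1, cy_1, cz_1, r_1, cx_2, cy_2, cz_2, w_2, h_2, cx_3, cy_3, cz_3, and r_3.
cx_1 = 2
cy_1 = 8
cz_1 = 8
r_1 = 1
cx_2 = 9
cy_2 = 3
cz_2 = 6
w_2 = 1
h_2 = 4
cx_3 = 1
cy_3 = 5
cz_3 = 2
r_3 = 1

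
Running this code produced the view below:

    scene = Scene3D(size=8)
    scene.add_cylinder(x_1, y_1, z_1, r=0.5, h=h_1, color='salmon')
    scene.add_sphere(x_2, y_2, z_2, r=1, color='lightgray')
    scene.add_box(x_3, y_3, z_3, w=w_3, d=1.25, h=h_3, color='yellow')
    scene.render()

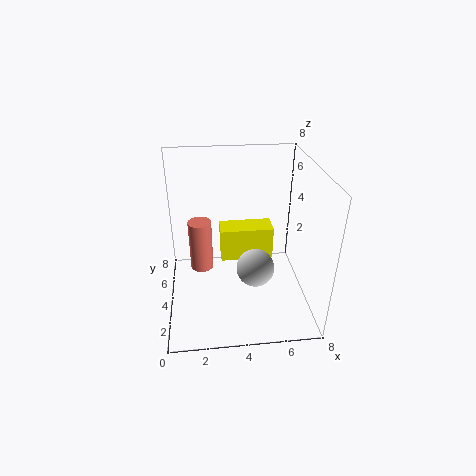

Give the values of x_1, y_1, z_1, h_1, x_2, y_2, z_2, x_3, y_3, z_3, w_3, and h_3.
x_1 = 2; y_1 = 1; z_1 = 4.5; h_1 = 2.25; x_2 = 4.75; y_2 = 2.5; z_2 = 3; x_3 = 3; y_3 = 3; z_3 = 3.25; w_3 = 2.75; h_3 = 1.75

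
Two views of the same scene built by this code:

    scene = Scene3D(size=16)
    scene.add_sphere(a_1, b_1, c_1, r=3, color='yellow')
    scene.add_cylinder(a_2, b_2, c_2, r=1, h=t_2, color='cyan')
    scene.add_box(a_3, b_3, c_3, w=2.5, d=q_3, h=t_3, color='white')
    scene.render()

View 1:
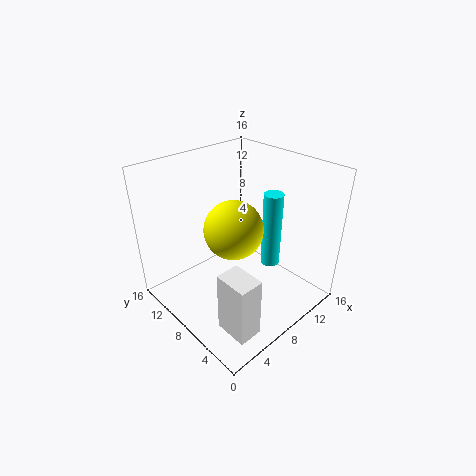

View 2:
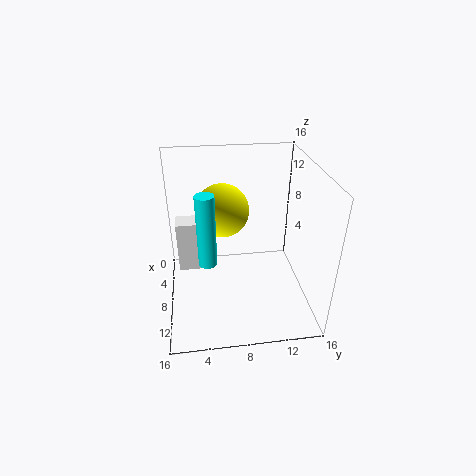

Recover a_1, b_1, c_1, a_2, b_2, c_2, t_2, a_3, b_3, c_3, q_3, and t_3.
a_1 = 6, b_1 = 6.5, c_1 = 10.5, a_2 = 9.5, b_2 = 4.5, c_2 = 6, t_2 = 8, a_3 = 2, b_3 = 1, c_3 = 1.5, q_3 = 3.5, t_3 = 6.5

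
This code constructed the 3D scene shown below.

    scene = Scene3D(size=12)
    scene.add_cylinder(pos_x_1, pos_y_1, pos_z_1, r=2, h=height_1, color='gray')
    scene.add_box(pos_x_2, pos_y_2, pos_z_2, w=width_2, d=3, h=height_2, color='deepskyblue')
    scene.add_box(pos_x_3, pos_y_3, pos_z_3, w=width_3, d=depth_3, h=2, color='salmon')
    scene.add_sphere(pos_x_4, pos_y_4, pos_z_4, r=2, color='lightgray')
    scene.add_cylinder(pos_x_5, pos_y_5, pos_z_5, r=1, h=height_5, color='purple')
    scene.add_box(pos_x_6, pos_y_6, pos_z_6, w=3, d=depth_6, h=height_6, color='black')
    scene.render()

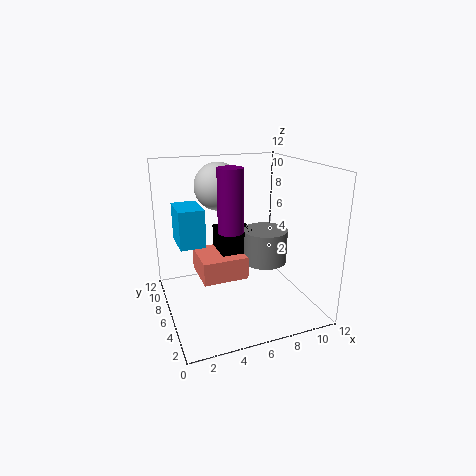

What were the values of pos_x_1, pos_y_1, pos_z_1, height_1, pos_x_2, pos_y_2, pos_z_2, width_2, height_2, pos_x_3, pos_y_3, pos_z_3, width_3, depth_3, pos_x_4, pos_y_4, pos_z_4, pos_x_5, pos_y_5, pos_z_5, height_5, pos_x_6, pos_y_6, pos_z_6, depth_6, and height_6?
pos_x_1 = 9
pos_y_1 = 7
pos_z_1 = 3
height_1 = 3
pos_x_2 = 1
pos_y_2 = 5
pos_z_2 = 6
width_2 = 2
height_2 = 3
pos_x_3 = 3
pos_y_3 = 6
pos_z_3 = 2
width_3 = 4
depth_3 = 4
pos_x_4 = 5
pos_y_4 = 8
pos_z_4 = 10
pos_x_5 = 5
pos_y_5 = 5
pos_z_5 = 7
height_5 = 5
pos_x_6 = 5
pos_y_6 = 7
pos_z_6 = 3
depth_6 = 3
height_6 = 3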